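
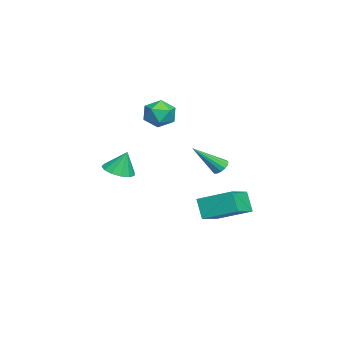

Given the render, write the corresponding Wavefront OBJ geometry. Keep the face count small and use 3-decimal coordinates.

v -1.31 -2.414 -0.399
v -0.697 -3.037 -0.183
v -1.29 -1.946 0.899
v -0.438 -2.628 -0.335
v -0.456 -2.151 -0.507
v -0.745 -1.758 -0.644
v -1.213 -1.573 -0.704
v -1.712 -1.655 -0.667
v -2.084 -1.979 -0.545
v -2.209 -2.44 -0.376
v -2.049 -2.894 -0.215
v -1.654 -3.195 -0.112
v -1.15 -3.248 -0.1
v 3.191 3.324 1.703
v 3.431 3.052 1.345
v 3.749 2.036 3.057
v 3.612 3.222 1.433
v 3.68 3.421 1.594
v 3.617 3.593 1.784
v 3.44 3.693 1.952
v 3.197 3.695 2.054
v 2.952 3.597 2.062
v 2.771 3.426 1.974
v 2.702 3.228 1.813
v 2.765 3.055 1.623
v 2.942 2.955 1.455
v 3.186 2.954 1.353
v 0.481 1.822 -1.531
v 0.918 3.643 -0.747
v -0.989 2.406 -2.069
v -0.552 4.227 -1.285
v 1.032 2.173 -2.655
v 1.469 3.994 -1.871
v -0.438 2.757 -3.193
v -0.001 4.578 -2.409
v -4.504 -0.351 2.318
v -4.231 0.097 3.156
v -3.349 -1.437 2.524
v -3.076 -0.989 3.362
v -3.94 -1.467 3.316
v -4.654 -0.795 3.188
v -2.926 -0.545 2.492
v -3.64 0.127 2.364
v -3.256 -0.022 3.263
v -3.883 -0.592 3.772
v -3.697 -0.748 1.908
v -4.324 -1.318 2.417
f 2 1 4
f 2 4 3
f 4 1 5
f 4 5 3
f 5 1 6
f 5 6 3
f 6 1 7
f 6 7 3
f 7 1 8
f 7 8 3
f 8 1 9
f 8 9 3
f 9 1 10
f 9 10 3
f 10 1 11
f 10 11 3
f 11 1 12
f 11 12 3
f 12 1 13
f 12 13 3
f 13 1 2
f 13 2 3
f 15 14 17
f 15 17 16
f 17 14 18
f 17 18 16
f 18 14 19
f 18 19 16
f 19 14 20
f 19 20 16
f 20 14 21
f 20 21 16
f 21 14 22
f 21 22 16
f 22 14 23
f 22 23 16
f 23 14 24
f 23 24 16
f 24 14 25
f 24 25 16
f 25 14 26
f 25 26 16
f 26 14 27
f 26 27 16
f 27 14 15
f 27 15 16
f 29 31 28
f 32 29 28
f 28 31 30
f 30 32 28
f 29 35 31
f 33 29 32
f 33 35 29
f 31 35 30
f 34 32 30
f 30 35 34
f 34 33 32
f 35 33 34
f 36 47 41
f 36 41 37
f 36 37 43
f 36 43 46
f 36 46 47
f 37 41 45
f 41 47 40
f 47 46 38
f 46 43 42
f 43 37 44
f 39 45 40
f 39 40 38
f 39 38 42
f 39 42 44
f 39 44 45
f 40 45 41
f 38 40 47
f 42 38 46
f 44 42 43
f 45 44 37



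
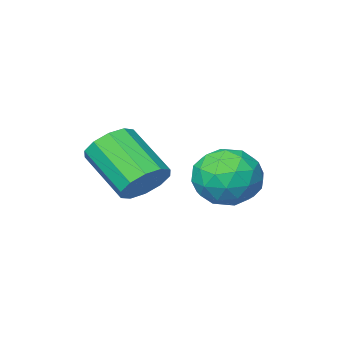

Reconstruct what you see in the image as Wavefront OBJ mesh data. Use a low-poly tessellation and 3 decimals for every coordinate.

v -0.656 -1.683 -3.657
v 0.18 -1.581 -3.765
v 0.513 -3.094 -2.632
v -0.324 -3.197 -2.523
v 0.035 -1.299 -3.347
v 0.368 -2.812 -2.213
v -0.374 -1.164 -3.046
v -0.041 -2.677 -1.912
v -0.891 -1.227 -2.979
v -0.559 -2.741 -1.845
v -1.319 -1.465 -3.171
v -0.986 -2.978 -2.037
v -1.493 -1.786 -3.548
v -1.16 -3.299 -2.415
v -1.348 -2.068 -3.967
v -1.015 -3.581 -2.833
v -0.939 -2.203 -4.268
v -0.606 -3.716 -3.134
v -0.421 -2.139 -4.335
v -0.089 -3.653 -3.201
v 0.006 -1.902 -4.143
v 0.339 -3.415 -3.009
v -2.963 -0.563 -4.301
v -2.42 -0.895 -3.385
v -3.96 -2.065 -4.255
v -3.417 -2.397 -3.339
v -4.108 -1.523 -3.292
v -3.492 -0.595 -3.321
v -2.888 -2.365 -4.319
v -2.272 -1.437 -4.348
v -2.374 -2.008 -3.397
v -3.128 -1.488 -2.762
v -3.252 -1.472 -4.878
v -4.006 -0.952 -4.243
v -2.604 -0.597 -3.847
v -3.776 -2.363 -3.793
v -4.182 -1.849 -3.765
v -3.863 -2.044 -3.227
v -3.234 -0.421 -3.809
v -2.915 -0.616 -3.271
v -3.907 -0.985 -3.216
v -3.465 -2.344 -4.369
v -3.146 -2.539 -3.831
v -2.517 -0.916 -4.413
v -2.198 -1.111 -3.875
v -2.473 -1.975 -4.424
v -2.258 -1.447 -3.316
v -2.844 -2.329 -3.289
v -2.533 -2.311 -3.865
v -2.171 -1.765 -3.882
v -2.701 -1.141 -2.943
v -3.287 -2.024 -2.915
v -3.693 -1.51 -2.888
v -3.331 -0.965 -2.905
v -2.674 -1.795 -2.949
v -3.093 -0.936 -4.725
v -3.679 -1.819 -4.697
v -3.049 -1.995 -4.735
v -2.687 -1.45 -4.752
v -3.536 -0.631 -4.351
v -4.122 -1.513 -4.324
v -4.209 -1.195 -3.758
v -3.847 -0.649 -3.775
v -3.706 -1.165 -4.691
f 2 1 5
f 2 5 3
f 3 5 6
f 3 6 4
f 5 1 7
f 5 7 6
f 6 7 8
f 6 8 4
f 7 1 9
f 7 9 8
f 8 9 10
f 8 10 4
f 9 1 11
f 9 11 10
f 10 11 12
f 10 12 4
f 11 1 13
f 11 13 12
f 12 13 14
f 12 14 4
f 13 1 15
f 13 15 14
f 14 15 16
f 14 16 4
f 15 1 17
f 15 17 16
f 16 17 18
f 16 18 4
f 17 1 19
f 17 19 18
f 18 19 20
f 18 20 4
f 19 1 21
f 19 21 20
f 20 21 22
f 20 22 4
f 21 1 2
f 21 2 22
f 22 2 3
f 22 3 4
f 23 60 39
f 60 34 63
f 39 63 28
f 60 63 39
f 23 39 35
f 39 28 40
f 35 40 24
f 39 40 35
f 23 35 44
f 35 24 45
f 44 45 30
f 35 45 44
f 23 44 56
f 44 30 59
f 56 59 33
f 44 59 56
f 23 56 60
f 56 33 64
f 60 64 34
f 56 64 60
f 24 40 51
f 40 28 54
f 51 54 32
f 40 54 51
f 28 63 41
f 63 34 62
f 41 62 27
f 63 62 41
f 34 64 61
f 64 33 57
f 61 57 25
f 64 57 61
f 33 59 58
f 59 30 46
f 58 46 29
f 59 46 58
f 30 45 50
f 45 24 47
f 50 47 31
f 45 47 50
f 26 52 38
f 52 32 53
f 38 53 27
f 52 53 38
f 26 38 36
f 38 27 37
f 36 37 25
f 38 37 36
f 26 36 43
f 36 25 42
f 43 42 29
f 36 42 43
f 26 43 48
f 43 29 49
f 48 49 31
f 43 49 48
f 26 48 52
f 48 31 55
f 52 55 32
f 48 55 52
f 27 53 41
f 53 32 54
f 41 54 28
f 53 54 41
f 25 37 61
f 37 27 62
f 61 62 34
f 37 62 61
f 29 42 58
f 42 25 57
f 58 57 33
f 42 57 58
f 31 49 50
f 49 29 46
f 50 46 30
f 49 46 50
f 32 55 51
f 55 31 47
f 51 47 24
f 55 47 51



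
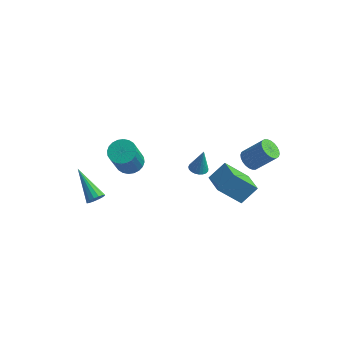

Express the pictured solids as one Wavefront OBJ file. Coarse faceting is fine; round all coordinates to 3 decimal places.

v -3.657 0.608 -3.932
v -3.111 0.071 -4.252
v -3.016 -0.965 -2.347
v -3.563 -0.428 -2.028
v -2.914 0.301 -4.136
v -2.819 -0.735 -2.232
v -2.83 0.577 -3.99
v -2.735 -0.459 -2.086
v -2.872 0.858 -3.835
v -2.777 -0.178 -1.931
v -3.033 1.101 -3.695
v -2.939 0.065 -1.79
v -3.29 1.269 -3.591
v -3.195 0.233 -1.686
v -3.602 1.337 -3.539
v -3.508 0.301 -1.634
v -3.923 1.293 -3.546
v -3.829 0.257 -1.642
v -4.204 1.145 -3.613
v -4.109 0.109 -1.708
v -4.401 0.915 -3.728
v -4.306 -0.121 -1.824
v -4.485 0.639 -3.874
v -4.39 -0.397 -1.97
v -4.443 0.358 -4.029
v -4.348 -0.678 -2.125
v -4.281 0.115 -4.17
v -4.187 -0.921 -2.265
v -4.025 -0.053 -4.274
v -3.93 -1.089 -2.369
v -3.712 -0.121 -4.326
v -3.618 -1.157 -2.421
v -3.391 -0.077 -4.318
v -3.297 -1.113 -2.414
v -3.126 -4.163 -2.747
v -2.771 -4.036 -2.347
v -4.714 -3.237 -1.633
v -2.765 -3.813 -2.524
v -2.856 -3.684 -2.761
v -3.019 -3.684 -2.994
v -3.211 -3.812 -3.161
v -3.38 -4.034 -3.217
v -3.481 -4.291 -3.147
v -3.487 -4.513 -2.97
v -3.396 -4.642 -2.733
v -3.233 -4.643 -2.5
v -3.041 -4.515 -2.333
v -2.872 -4.293 -2.277
v 3.265 0.448 -4.385
v 2.189 -0.342 -2.95
v 2.274 1.398 -4.605
v 1.199 0.608 -3.17
v 3.841 1.252 -3.51
v 2.766 0.462 -2.075
v 2.851 2.202 -3.73
v 1.775 1.412 -2.295
v 2.722 2.562 -2.641
v 3.177 2.772 -3.115
v 4.234 3.148 -1.933
v 3.778 2.938 -1.459
v 3.042 3 -3.067
v 4.099 3.376 -1.885
v 2.859 3.161 -2.954
v 3.915 3.537 -1.772
v 2.654 3.231 -2.794
v 3.711 3.608 -1.611
v 2.46 3.2 -2.61
v 3.517 3.576 -1.428
v 2.305 3.071 -2.431
v 3.362 3.447 -1.249
v 2.214 2.864 -2.284
v 3.271 3.24 -1.102
v 2.201 2.612 -2.192
v 3.257 2.988 -1.009
v 2.266 2.352 -2.167
v 3.323 2.728 -0.985
v 2.401 2.124 -2.215
v 3.458 2.5 -1.033
v 2.585 1.963 -2.328
v 3.641 2.339 -1.146
v 2.789 1.892 -2.489
v 3.846 2.269 -1.306
v 2.983 1.924 -2.672
v 4.04 2.3 -1.49
v 3.138 2.053 -2.851
v 4.195 2.429 -1.669
v 3.229 2.26 -2.998
v 4.286 2.636 -1.816
v 3.243 2.512 -3.091
v 4.299 2.888 -1.908
v 1.519 -1.317 -0.461
v 1.949 -1.643 -0.488
v 1.741 -1.143 0.941
v 2.04 -1.441 -0.528
v 2.041 -1.219 -0.556
v 1.952 -1.013 -0.567
v 1.788 -0.86 -0.56
v 1.578 -0.786 -0.536
v 1.357 -0.804 -0.499
v 1.164 -0.91 -0.455
v 1.033 -1.087 -0.413
v 0.986 -1.304 -0.378
v 1.031 -1.523 -0.358
v 1.16 -1.707 -0.356
v 1.352 -1.823 -0.372
v 1.572 -1.851 -0.403
v 1.783 -1.788 -0.444
f 2 1 5
f 2 5 3
f 3 5 6
f 3 6 4
f 5 1 7
f 5 7 6
f 6 7 8
f 6 8 4
f 7 1 9
f 7 9 8
f 8 9 10
f 8 10 4
f 9 1 11
f 9 11 10
f 10 11 12
f 10 12 4
f 11 1 13
f 11 13 12
f 12 13 14
f 12 14 4
f 13 1 15
f 13 15 14
f 14 15 16
f 14 16 4
f 15 1 17
f 15 17 16
f 16 17 18
f 16 18 4
f 17 1 19
f 17 19 18
f 18 19 20
f 18 20 4
f 19 1 21
f 19 21 20
f 20 21 22
f 20 22 4
f 21 1 23
f 21 23 22
f 22 23 24
f 22 24 4
f 23 1 25
f 23 25 24
f 24 25 26
f 24 26 4
f 25 1 27
f 25 27 26
f 26 27 28
f 26 28 4
f 27 1 29
f 27 29 28
f 28 29 30
f 28 30 4
f 29 1 31
f 29 31 30
f 30 31 32
f 30 32 4
f 31 1 33
f 31 33 32
f 32 33 34
f 32 34 4
f 33 1 2
f 33 2 34
f 34 2 3
f 34 3 4
f 36 35 38
f 36 38 37
f 38 35 39
f 38 39 37
f 39 35 40
f 39 40 37
f 40 35 41
f 40 41 37
f 41 35 42
f 41 42 37
f 42 35 43
f 42 43 37
f 43 35 44
f 43 44 37
f 44 35 45
f 44 45 37
f 45 35 46
f 45 46 37
f 46 35 47
f 46 47 37
f 47 35 48
f 47 48 37
f 48 35 36
f 48 36 37
f 50 52 49
f 53 50 49
f 49 52 51
f 51 53 49
f 50 56 52
f 54 50 53
f 54 56 50
f 52 56 51
f 55 53 51
f 51 56 55
f 55 54 53
f 56 54 55
f 58 57 61
f 58 61 59
f 59 61 62
f 59 62 60
f 61 57 63
f 61 63 62
f 62 63 64
f 62 64 60
f 63 57 65
f 63 65 64
f 64 65 66
f 64 66 60
f 65 57 67
f 65 67 66
f 66 67 68
f 66 68 60
f 67 57 69
f 67 69 68
f 68 69 70
f 68 70 60
f 69 57 71
f 69 71 70
f 70 71 72
f 70 72 60
f 71 57 73
f 71 73 72
f 72 73 74
f 72 74 60
f 73 57 75
f 73 75 74
f 74 75 76
f 74 76 60
f 75 57 77
f 75 77 76
f 76 77 78
f 76 78 60
f 77 57 79
f 77 79 78
f 78 79 80
f 78 80 60
f 79 57 81
f 79 81 80
f 80 81 82
f 80 82 60
f 81 57 83
f 81 83 82
f 82 83 84
f 82 84 60
f 83 57 85
f 83 85 84
f 84 85 86
f 84 86 60
f 85 57 87
f 85 87 86
f 86 87 88
f 86 88 60
f 87 57 89
f 87 89 88
f 88 89 90
f 88 90 60
f 89 57 58
f 89 58 90
f 90 58 59
f 90 59 60
f 92 91 94
f 92 94 93
f 94 91 95
f 94 95 93
f 95 91 96
f 95 96 93
f 96 91 97
f 96 97 93
f 97 91 98
f 97 98 93
f 98 91 99
f 98 99 93
f 99 91 100
f 99 100 93
f 100 91 101
f 100 101 93
f 101 91 102
f 101 102 93
f 102 91 103
f 102 103 93
f 103 91 104
f 103 104 93
f 104 91 105
f 104 105 93
f 105 91 106
f 105 106 93
f 106 91 107
f 106 107 93
f 107 91 92
f 107 92 93



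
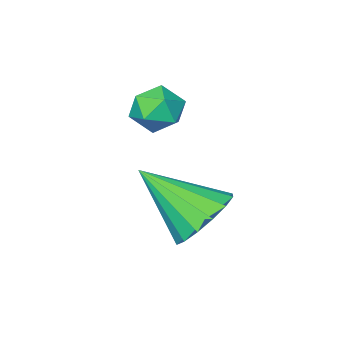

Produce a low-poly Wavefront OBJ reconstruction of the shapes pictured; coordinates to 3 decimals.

v -3.683 -1.253 0.447
v -3.168 -0.924 0.095
v -3.112 -2.236 0.365
v -2.597 -1.907 0.013
v -2.699 -1.772 0.696
v -3.052 -1.164 0.748
v -3.228 -1.996 -0.288
v -3.581 -1.388 -0.236
v -2.887 -1.384 -0.359
v -2.56 -1.245 0.249
v -3.72 -1.915 0.211
v -3.393 -1.776 0.819
v -2.917 0.546 -2.145
v -2.404 0.224 -2.837
v -2.043 -0.706 -0.915
v -2.151 0.582 -2.652
v -2.103 0.931 -2.331
v -2.273 1.176 -1.961
v -2.616 1.253 -1.639
v -3.04 1.14 -1.453
v -3.43 0.868 -1.452
v -3.683 0.509 -1.637
v -3.731 0.16 -1.958
v -3.561 -0.085 -2.329
v -3.218 -0.161 -2.65
v -2.794 -0.048 -2.836
f 1 12 6
f 1 6 2
f 1 2 8
f 1 8 11
f 1 11 12
f 2 6 10
f 6 12 5
f 12 11 3
f 11 8 7
f 8 2 9
f 4 10 5
f 4 5 3
f 4 3 7
f 4 7 9
f 4 9 10
f 5 10 6
f 3 5 12
f 7 3 11
f 9 7 8
f 10 9 2
f 14 13 16
f 14 16 15
f 16 13 17
f 16 17 15
f 17 13 18
f 17 18 15
f 18 13 19
f 18 19 15
f 19 13 20
f 19 20 15
f 20 13 21
f 20 21 15
f 21 13 22
f 21 22 15
f 22 13 23
f 22 23 15
f 23 13 24
f 23 24 15
f 24 13 25
f 24 25 15
f 25 13 26
f 25 26 15
f 26 13 14
f 26 14 15



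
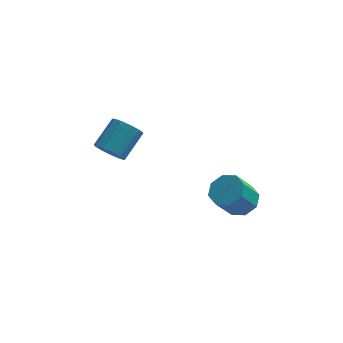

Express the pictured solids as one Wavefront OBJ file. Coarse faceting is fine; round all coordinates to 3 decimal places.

v 2.394 0.935 0.694
v 3.194 0.949 1.126
v 2.487 0.279 2.458
v 1.686 0.265 2.026
v 2.828 1.533 1.226
v 2.121 0.863 2.557
v 2.207 1.766 1.013
v 1.5 1.097 2.345
v 1.696 1.513 0.614
v 0.988 0.843 1.946
v 1.593 0.921 0.262
v 0.886 0.251 1.594
v 1.959 0.337 0.163
v 1.252 -0.333 1.494
v 2.58 0.103 0.375
v 1.873 -0.566 1.707
v 3.092 0.357 0.774
v 2.384 -0.313 2.106
v -3.738 2.406 2.627
v -3.049 2.351 2.15
v -2.274 3.499 3.135
v -2.962 3.554 3.613
v -3.316 2.693 1.96
v -2.54 3.841 2.946
v -3.716 2.944 1.983
v -2.941 4.092 2.968
v -4.123 3.025 2.21
v -3.348 4.173 3.195
v -4.408 2.908 2.57
v -3.633 4.057 3.555
v -4.48 2.633 2.948
v -3.705 3.781 3.933
v -4.317 2.285 3.224
v -3.541 3.433 4.209
v -3.969 1.976 3.311
v -3.194 3.124 4.296
v -3.548 1.803 3.181
v -2.773 2.951 4.166
v -3.187 1.822 2.875
v -2.412 2.97 3.86
v -3.001 2.026 2.491
v -2.226 3.174 3.476
f 2 1 5
f 2 5 3
f 3 5 6
f 3 6 4
f 5 1 7
f 5 7 6
f 6 7 8
f 6 8 4
f 7 1 9
f 7 9 8
f 8 9 10
f 8 10 4
f 9 1 11
f 9 11 10
f 10 11 12
f 10 12 4
f 11 1 13
f 11 13 12
f 12 13 14
f 12 14 4
f 13 1 15
f 13 15 14
f 14 15 16
f 14 16 4
f 15 1 17
f 15 17 16
f 16 17 18
f 16 18 4
f 17 1 2
f 17 2 18
f 18 2 3
f 18 3 4
f 20 19 23
f 20 23 21
f 21 23 24
f 21 24 22
f 23 19 25
f 23 25 24
f 24 25 26
f 24 26 22
f 25 19 27
f 25 27 26
f 26 27 28
f 26 28 22
f 27 19 29
f 27 29 28
f 28 29 30
f 28 30 22
f 29 19 31
f 29 31 30
f 30 31 32
f 30 32 22
f 31 19 33
f 31 33 32
f 32 33 34
f 32 34 22
f 33 19 35
f 33 35 34
f 34 35 36
f 34 36 22
f 35 19 37
f 35 37 36
f 36 37 38
f 36 38 22
f 37 19 39
f 37 39 38
f 38 39 40
f 38 40 22
f 39 19 41
f 39 41 40
f 40 41 42
f 40 42 22
f 41 19 20
f 41 20 42
f 42 20 21
f 42 21 22



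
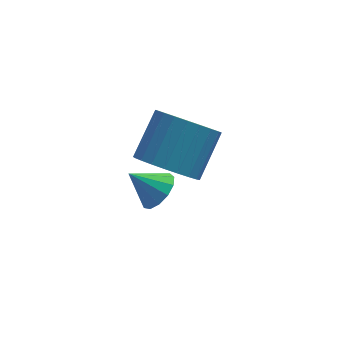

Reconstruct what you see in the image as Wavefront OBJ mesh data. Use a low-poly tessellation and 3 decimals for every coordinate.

v 3.426 -3.14 2.207
v 4.061 -2.97 1.607
v 4.708 -2.05 2.553
v 4.074 -2.22 3.153
v 3.827 -2.726 1.529
v 4.474 -1.805 2.475
v 3.532 -2.544 1.555
v 4.179 -1.624 2.5
v 3.221 -2.454 1.679
v 3.868 -1.533 2.625
v 2.941 -2.468 1.885
v 3.588 -1.547 2.83
v 2.735 -2.584 2.139
v 3.382 -1.663 3.085
v 2.634 -2.785 2.403
v 3.282 -1.864 3.349
v 2.654 -3.04 2.638
v 3.301 -2.12 3.584
v 2.792 -3.31 2.807
v 3.439 -2.39 3.753
v 3.026 -3.555 2.885
v 3.673 -2.634 3.831
v 3.321 -3.736 2.86
v 3.968 -2.816 3.805
v 3.632 -3.827 2.735
v 4.279 -2.906 3.681
v 3.912 -3.813 2.53
v 4.559 -2.892 3.475
v 4.118 -3.697 2.275
v 4.765 -2.776 3.221
v 4.218 -3.496 2.011
v 4.866 -2.575 2.957
v 4.199 -3.24 1.776
v 4.846 -2.32 2.722
v 3.313 -2.134 0.075
v 3.687 -2.333 0.527
v 2.567 -1.966 0.765
v 3.74 -1.989 0.5
v 3.657 -1.691 0.338
v 3.465 -1.533 0.092
v 3.224 -1.567 -0.159
v 3.012 -1.781 -0.336
v 2.895 -2.107 -0.383
v 2.911 -2.441 -0.284
v 3.054 -2.679 -0.071
v 3.28 -2.743 0.188
v 3.516 -2.614 0.411
f 2 1 5
f 2 5 3
f 3 5 6
f 3 6 4
f 5 1 7
f 5 7 6
f 6 7 8
f 6 8 4
f 7 1 9
f 7 9 8
f 8 9 10
f 8 10 4
f 9 1 11
f 9 11 10
f 10 11 12
f 10 12 4
f 11 1 13
f 11 13 12
f 12 13 14
f 12 14 4
f 13 1 15
f 13 15 14
f 14 15 16
f 14 16 4
f 15 1 17
f 15 17 16
f 16 17 18
f 16 18 4
f 17 1 19
f 17 19 18
f 18 19 20
f 18 20 4
f 19 1 21
f 19 21 20
f 20 21 22
f 20 22 4
f 21 1 23
f 21 23 22
f 22 23 24
f 22 24 4
f 23 1 25
f 23 25 24
f 24 25 26
f 24 26 4
f 25 1 27
f 25 27 26
f 26 27 28
f 26 28 4
f 27 1 29
f 27 29 28
f 28 29 30
f 28 30 4
f 29 1 31
f 29 31 30
f 30 31 32
f 30 32 4
f 31 1 33
f 31 33 32
f 32 33 34
f 32 34 4
f 33 1 2
f 33 2 34
f 34 2 3
f 34 3 4
f 36 35 38
f 36 38 37
f 38 35 39
f 38 39 37
f 39 35 40
f 39 40 37
f 40 35 41
f 40 41 37
f 41 35 42
f 41 42 37
f 42 35 43
f 42 43 37
f 43 35 44
f 43 44 37
f 44 35 45
f 44 45 37
f 45 35 46
f 45 46 37
f 46 35 47
f 46 47 37
f 47 35 36
f 47 36 37



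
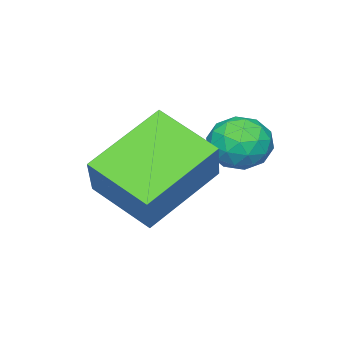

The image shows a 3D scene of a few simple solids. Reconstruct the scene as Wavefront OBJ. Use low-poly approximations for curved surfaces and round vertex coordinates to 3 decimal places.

v -1.169 0.327 0.913
v -0.543 0.466 0.931
v -1.017 -0.446 1.589
v -0.391 -0.307 1.607
v -0.817 0.099 1.862
v -0.911 0.576 1.445
v -0.649 -0.556 1.075
v -0.743 -0.079 0.658
v -0.222 -0.08 1.031
v -0.325 0.325 1.518
v -1.235 -0.305 1.002
v -1.338 0.1 1.489
v -0.869 0.464 0.863
v -0.691 -0.444 1.657
v -0.941 -0.206 1.807
v -0.573 -0.124 1.818
v -1.085 0.529 1.165
v -0.718 0.611 1.176
v -0.879 0.395 1.723
v -0.842 -0.591 1.344
v -0.475 -0.509 1.355
v -0.987 0.144 0.702
v -0.619 0.226 0.713
v -0.681 -0.375 0.797
v -0.313 0.225 0.932
v -0.223 -0.229 1.329
v -0.375 -0.376 1.017
v -0.43 -0.095 0.771
v -0.373 0.463 1.218
v -0.284 0.008 1.615
v -0.534 0.247 1.766
v -0.59 0.528 1.52
v -0.185 0.142 1.277
v -1.276 0.012 0.905
v -1.187 -0.443 1.302
v -0.97 -0.508 1
v -1.026 -0.227 0.754
v -1.337 0.249 1.191
v -1.247 -0.205 1.588
v -1.13 0.115 1.749
v -1.185 0.396 1.503
v -1.375 -0.122 1.243
v -0.706 -1.685 1.029
v 0.078 -1.137 2.078
v -0.746 -0.415 0.395
v 0.038 0.133 1.445
v 0.802 -2.093 0.115
v 1.586 -1.545 1.165
v 0.762 -0.823 -0.518
v 1.546 -0.275 0.531
f 1 38 17
f 38 12 41
f 17 41 6
f 38 41 17
f 1 17 13
f 17 6 18
f 13 18 2
f 17 18 13
f 1 13 22
f 13 2 23
f 22 23 8
f 13 23 22
f 1 22 34
f 22 8 37
f 34 37 11
f 22 37 34
f 1 34 38
f 34 11 42
f 38 42 12
f 34 42 38
f 2 18 29
f 18 6 32
f 29 32 10
f 18 32 29
f 6 41 19
f 41 12 40
f 19 40 5
f 41 40 19
f 12 42 39
f 42 11 35
f 39 35 3
f 42 35 39
f 11 37 36
f 37 8 24
f 36 24 7
f 37 24 36
f 8 23 28
f 23 2 25
f 28 25 9
f 23 25 28
f 4 30 16
f 30 10 31
f 16 31 5
f 30 31 16
f 4 16 14
f 16 5 15
f 14 15 3
f 16 15 14
f 4 14 21
f 14 3 20
f 21 20 7
f 14 20 21
f 4 21 26
f 21 7 27
f 26 27 9
f 21 27 26
f 4 26 30
f 26 9 33
f 30 33 10
f 26 33 30
f 5 31 19
f 31 10 32
f 19 32 6
f 31 32 19
f 3 15 39
f 15 5 40
f 39 40 12
f 15 40 39
f 7 20 36
f 20 3 35
f 36 35 11
f 20 35 36
f 9 27 28
f 27 7 24
f 28 24 8
f 27 24 28
f 10 33 29
f 33 9 25
f 29 25 2
f 33 25 29
f 44 46 43
f 47 44 43
f 43 46 45
f 45 47 43
f 44 50 46
f 48 44 47
f 48 50 44
f 46 50 45
f 49 47 45
f 45 50 49
f 49 48 47
f 50 48 49



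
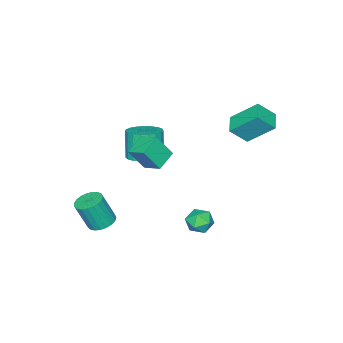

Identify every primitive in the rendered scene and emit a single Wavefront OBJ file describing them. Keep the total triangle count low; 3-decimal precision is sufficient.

v -2.876 2.804 2.772
v -2.137 2.186 3.718
v -3.45 4.163 4.108
v -2.711 3.544 5.053
v -1.949 3.476 2.487
v -1.21 2.857 3.432
v -2.523 4.834 3.822
v -1.784 4.216 4.768
v 1.114 -0.917 1.013
v 1.841 -1.618 1.038
v 1.413 -2.004 2.711
v 0.686 -1.303 2.687
v 2.046 -1.275 1.169
v 1.617 -1.661 2.842
v 2.089 -0.871 1.273
v 1.661 -1.257 2.947
v 1.964 -0.474 1.333
v 1.536 -0.86 3.006
v 1.692 -0.154 1.337
v 1.264 -0.541 3.011
v 1.32 0.034 1.285
v 0.892 -0.352 2.959
v 0.912 0.057 1.187
v 0.484 -0.329 2.86
v 0.54 -0.087 1.058
v 0.111 -0.474 2.731
v 0.266 -0.376 0.921
v -0.162 -0.762 2.595
v 0.14 -0.757 0.801
v -0.288 -1.144 2.474
v 0.181 -1.167 0.717
v -0.247 -1.553 2.39
v 0.384 -1.533 0.684
v -0.044 -1.919 2.358
v 0.714 -1.793 0.709
v 0.286 -2.179 2.382
v 1.112 -1.901 0.786
v 0.684 -2.287 2.459
v 1.511 -1.839 0.902
v 1.083 -2.225 2.575
v 3.376 -2.019 -3.409
v 4.158 -1.818 -3.551
v 4.606 -2.341 -1.834
v 3.824 -2.541 -1.691
v 4.032 -1.526 -3.43
v 4.479 -2.048 -1.712
v 3.791 -1.319 -3.304
v 4.239 -1.842 -1.587
v 3.479 -1.233 -3.197
v 3.927 -1.756 -1.479
v 3.149 -1.283 -3.126
v 3.597 -1.806 -1.409
v 2.859 -1.46 -3.104
v 3.306 -1.983 -1.387
v 2.658 -1.734 -3.135
v 3.105 -2.256 -1.417
v 2.581 -2.057 -3.213
v 3.028 -2.579 -1.496
v 2.642 -2.373 -3.325
v 3.089 -2.895 -1.608
v 2.829 -2.628 -3.452
v 3.277 -3.15 -1.734
v 3.112 -2.778 -3.571
v 3.559 -3.3 -1.853
v 3.44 -2.796 -3.662
v 3.887 -3.319 -1.944
v 3.757 -2.68 -3.709
v 4.204 -3.203 -1.991
v 4.008 -2.45 -3.704
v 4.455 -2.972 -1.987
v 4.15 -2.145 -3.649
v 4.598 -2.667 -1.931
v 2.628 1.182 3.185
v 2.713 2.284 3.654
v 3.781 1.294 2.714
v 3.866 2.395 3.184
v 3.194 0.605 4.436
v 3.279 1.706 4.906
v 4.347 0.716 3.966
v 4.432 1.818 4.435
v 1.599 3.499 -2.661
v 2.12 3.206 -2.069
v 0.6 2.714 -2.171
v 1.121 2.421 -1.579
v 0.861 3.221 -1.552
v 1.478 3.705 -1.855
v 1.242 2.215 -2.385
v 1.859 2.699 -2.688
v 1.899 2.412 -1.898
v 1.663 3.034 -1.383
v 1.057 2.886 -2.857
v 0.821 3.508 -2.342
f 2 4 1
f 5 2 1
f 1 4 3
f 3 5 1
f 2 8 4
f 6 2 5
f 6 8 2
f 4 8 3
f 7 5 3
f 3 8 7
f 7 6 5
f 8 6 7
f 10 9 13
f 10 13 11
f 11 13 14
f 11 14 12
f 13 9 15
f 13 15 14
f 14 15 16
f 14 16 12
f 15 9 17
f 15 17 16
f 16 17 18
f 16 18 12
f 17 9 19
f 17 19 18
f 18 19 20
f 18 20 12
f 19 9 21
f 19 21 20
f 20 21 22
f 20 22 12
f 21 9 23
f 21 23 22
f 22 23 24
f 22 24 12
f 23 9 25
f 23 25 24
f 24 25 26
f 24 26 12
f 25 9 27
f 25 27 26
f 26 27 28
f 26 28 12
f 27 9 29
f 27 29 28
f 28 29 30
f 28 30 12
f 29 9 31
f 29 31 30
f 30 31 32
f 30 32 12
f 31 9 33
f 31 33 32
f 32 33 34
f 32 34 12
f 33 9 35
f 33 35 34
f 34 35 36
f 34 36 12
f 35 9 37
f 35 37 36
f 36 37 38
f 36 38 12
f 37 9 39
f 37 39 38
f 38 39 40
f 38 40 12
f 39 9 10
f 39 10 40
f 40 10 11
f 40 11 12
f 42 41 45
f 42 45 43
f 43 45 46
f 43 46 44
f 45 41 47
f 45 47 46
f 46 47 48
f 46 48 44
f 47 41 49
f 47 49 48
f 48 49 50
f 48 50 44
f 49 41 51
f 49 51 50
f 50 51 52
f 50 52 44
f 51 41 53
f 51 53 52
f 52 53 54
f 52 54 44
f 53 41 55
f 53 55 54
f 54 55 56
f 54 56 44
f 55 41 57
f 55 57 56
f 56 57 58
f 56 58 44
f 57 41 59
f 57 59 58
f 58 59 60
f 58 60 44
f 59 41 61
f 59 61 60
f 60 61 62
f 60 62 44
f 61 41 63
f 61 63 62
f 62 63 64
f 62 64 44
f 63 41 65
f 63 65 64
f 64 65 66
f 64 66 44
f 65 41 67
f 65 67 66
f 66 67 68
f 66 68 44
f 67 41 69
f 67 69 68
f 68 69 70
f 68 70 44
f 69 41 71
f 69 71 70
f 70 71 72
f 70 72 44
f 71 41 42
f 71 42 72
f 72 42 43
f 72 43 44
f 74 76 73
f 77 74 73
f 73 76 75
f 75 77 73
f 74 80 76
f 78 74 77
f 78 80 74
f 76 80 75
f 79 77 75
f 75 80 79
f 79 78 77
f 80 78 79
f 81 92 86
f 81 86 82
f 81 82 88
f 81 88 91
f 81 91 92
f 82 86 90
f 86 92 85
f 92 91 83
f 91 88 87
f 88 82 89
f 84 90 85
f 84 85 83
f 84 83 87
f 84 87 89
f 84 89 90
f 85 90 86
f 83 85 92
f 87 83 91
f 89 87 88
f 90 89 82



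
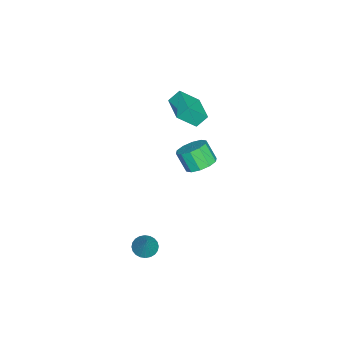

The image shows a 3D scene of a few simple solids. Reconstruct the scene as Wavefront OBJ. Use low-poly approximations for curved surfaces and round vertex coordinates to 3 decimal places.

v 3.511 2.856 -3.604
v 3.93 3.273 -3.94
v 4.269 3.164 -2.276
v 3.738 3.44 -3.869
v 3.51 3.519 -3.757
v 3.283 3.497 -3.622
v 3.09 3.377 -3.484
v 2.962 3.178 -3.365
v 2.916 2.93 -3.282
v 2.962 2.671 -3.248
v 3.091 2.44 -3.268
v 3.284 2.273 -3.339
v 3.511 2.194 -3.451
v 3.738 2.216 -3.586
v 3.931 2.336 -3.724
v 4.06 2.534 -3.843
v 4.105 2.782 -3.926
v 4.059 3.042 -3.96
v -2.799 3.299 2.162
v -3.107 3.813 2.806
v -1.393 4.144 2.16
v -1.701 4.658 2.805
v -2.259 2.402 3.135
v -2.567 2.916 3.78
v -0.853 3.247 3.134
v -1.161 3.761 3.778
v -3.111 3.965 -2.583
v -2.622 4.547 -2.1
v -2.92 3.896 -1.015
v -3.409 3.315 -1.497
v -3.143 4.741 -2.127
v -3.441 4.09 -1.041
v -3.652 4.638 -2.328
v -3.949 3.988 -1.242
v -3.954 4.279 -2.626
v -4.251 3.628 -1.541
v -3.934 3.8 -2.908
v -4.232 3.149 -1.822
v -3.6 3.384 -3.065
v -3.898 2.733 -1.98
v -3.079 3.19 -3.039
v -3.377 2.539 -1.953
v -2.571 3.292 -2.838
v -2.868 2.642 -1.752
v -2.269 3.652 -2.539
v -2.566 3.001 -1.454
v -2.288 4.131 -2.258
v -2.586 3.48 -1.172
f 2 1 4
f 2 4 3
f 4 1 5
f 4 5 3
f 5 1 6
f 5 6 3
f 6 1 7
f 6 7 3
f 7 1 8
f 7 8 3
f 8 1 9
f 8 9 3
f 9 1 10
f 9 10 3
f 10 1 11
f 10 11 3
f 11 1 12
f 11 12 3
f 12 1 13
f 12 13 3
f 13 1 14
f 13 14 3
f 14 1 15
f 14 15 3
f 15 1 16
f 15 16 3
f 16 1 17
f 16 17 3
f 17 1 18
f 17 18 3
f 18 1 2
f 18 2 3
f 20 22 19
f 23 20 19
f 19 22 21
f 21 23 19
f 20 26 22
f 24 20 23
f 24 26 20
f 22 26 21
f 25 23 21
f 21 26 25
f 25 24 23
f 26 24 25
f 28 27 31
f 28 31 29
f 29 31 32
f 29 32 30
f 31 27 33
f 31 33 32
f 32 33 34
f 32 34 30
f 33 27 35
f 33 35 34
f 34 35 36
f 34 36 30
f 35 27 37
f 35 37 36
f 36 37 38
f 36 38 30
f 37 27 39
f 37 39 38
f 38 39 40
f 38 40 30
f 39 27 41
f 39 41 40
f 40 41 42
f 40 42 30
f 41 27 43
f 41 43 42
f 42 43 44
f 42 44 30
f 43 27 45
f 43 45 44
f 44 45 46
f 44 46 30
f 45 27 47
f 45 47 46
f 46 47 48
f 46 48 30
f 47 27 28
f 47 28 48
f 48 28 29
f 48 29 30



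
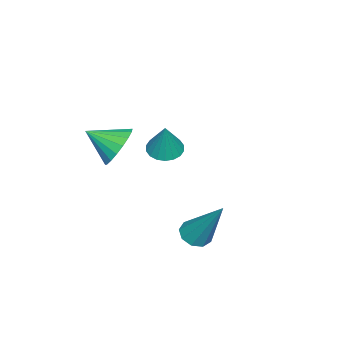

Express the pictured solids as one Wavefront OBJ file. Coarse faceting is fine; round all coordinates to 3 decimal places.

v -0.558 0.261 -1.889
v -0.061 0.634 -1.469
v -0.322 -0.681 -1.331
v -0.344 0.666 -1.295
v -0.67 0.618 -1.239
v -0.973 0.499 -1.311
v -1.194 0.333 -1.498
v -1.289 0.153 -1.762
v -1.24 -0.006 -2.052
v -1.055 -0.112 -2.309
v -0.772 -0.144 -2.483
v -0.447 -0.096 -2.539
v -0.143 0.023 -2.467
v 0.078 0.189 -2.28
v 0.173 0.369 -2.016
v 0.124 0.528 -1.726
v -3.064 0.57 -3.314
v -2.716 0.108 -3.362
v -2.636 0.77 -2.146
v -2.568 0.301 -3.449
v -2.518 0.547 -3.51
v -2.576 0.798 -3.531
v -2.731 1.003 -3.51
v -2.952 1.123 -3.45
v -3.195 1.133 -3.363
v -3.411 1.032 -3.266
v -3.559 0.839 -3.179
v -3.609 0.593 -3.119
v -3.551 0.342 -3.097
v -3.396 0.137 -3.119
v -3.175 0.017 -3.179
v -2.933 0.007 -3.266
v 0.591 3.159 -4.038
v 0.862 3.492 -4.314
v 1.009 4.141 -2.442
v 0.53 3.597 -4.292
v 0.227 3.497 -4.151
v 0.094 3.239 -3.957
v 0.194 2.943 -3.802
v 0.48 2.749 -3.757
v 0.818 2.746 -3.843
v 1.05 2.937 -4.021
v 1.067 3.231 -4.207
f 2 1 4
f 2 4 3
f 4 1 5
f 4 5 3
f 5 1 6
f 5 6 3
f 6 1 7
f 6 7 3
f 7 1 8
f 7 8 3
f 8 1 9
f 8 9 3
f 9 1 10
f 9 10 3
f 10 1 11
f 10 11 3
f 11 1 12
f 11 12 3
f 12 1 13
f 12 13 3
f 13 1 14
f 13 14 3
f 14 1 15
f 14 15 3
f 15 1 16
f 15 16 3
f 16 1 2
f 16 2 3
f 18 17 20
f 18 20 19
f 20 17 21
f 20 21 19
f 21 17 22
f 21 22 19
f 22 17 23
f 22 23 19
f 23 17 24
f 23 24 19
f 24 17 25
f 24 25 19
f 25 17 26
f 25 26 19
f 26 17 27
f 26 27 19
f 27 17 28
f 27 28 19
f 28 17 29
f 28 29 19
f 29 17 30
f 29 30 19
f 30 17 31
f 30 31 19
f 31 17 32
f 31 32 19
f 32 17 18
f 32 18 19
f 34 33 36
f 34 36 35
f 36 33 37
f 36 37 35
f 37 33 38
f 37 38 35
f 38 33 39
f 38 39 35
f 39 33 40
f 39 40 35
f 40 33 41
f 40 41 35
f 41 33 42
f 41 42 35
f 42 33 43
f 42 43 35
f 43 33 34
f 43 34 35



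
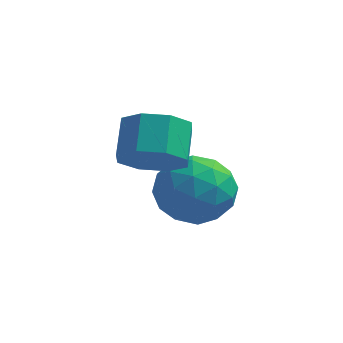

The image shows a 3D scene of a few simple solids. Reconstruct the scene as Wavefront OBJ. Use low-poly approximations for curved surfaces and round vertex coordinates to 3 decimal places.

v -2.099 -0.254 1.336
v -1.238 0.192 0.99
v -1.419 1.2 1.838
v -2.281 0.754 2.184
v -1.877 0.416 0.586
v -2.059 1.425 1.434
v -2.646 0.248 0.622
v -2.828 1.256 1.47
v -3.095 -0.215 1.076
v -3.277 0.794 1.924
v -2.961 -0.7 1.682
v -3.142 0.308 2.53
v -2.321 -0.925 2.086
v -2.503 0.084 2.934
v -1.552 -0.756 2.05
v -1.734 0.252 2.898
v -1.103 -0.294 1.596
v -1.285 0.715 2.444
v -2.1 1.92 -0.508
v -1.071 2.039 0.194
v -1.489 0.081 -1.094
v -0.46 0.2 -0.392
v -1.579 0.079 0.154
v -1.957 1.216 0.517
v -0.603 0.904 -1.417
v -0.981 2.041 -1.054
v -0.146 1.411 -0.368
v -0.749 0.901 0.603
v -1.811 1.219 -1.503
v -2.414 0.709 -0.532
v -1.639 2.141 -0.106
v -0.921 -0.021 -0.794
v -1.578 -0.092 -0.473
v -0.973 -0.022 -0.061
v -2.16 1.657 0.084
v -1.555 1.727 0.496
v -1.853 0.575 0.473
v -1.005 0.393 -1.396
v -0.4 0.463 -0.984
v -1.587 2.142 -0.839
v -0.982 2.212 -0.427
v -0.707 1.545 -1.373
v -0.491 1.842 -0.024
v -0.131 0.761 -0.368
v -0.216 1.175 -0.97
v -0.438 1.843 -0.757
v -0.845 1.542 0.547
v -0.485 0.461 0.203
v -1.143 0.39 0.524
v -1.365 1.058 0.737
v -0.301 1.173 0.217
v -2.075 1.659 -1.103
v -1.715 0.578 -1.447
v -1.195 1.062 -1.637
v -1.417 1.73 -1.424
v -2.429 1.359 -0.532
v -2.069 0.278 -0.876
v -2.122 0.277 -0.143
v -2.344 0.945 0.07
v -2.259 0.947 -1.117
f 2 1 5
f 2 5 3
f 3 5 6
f 3 6 4
f 5 1 7
f 5 7 6
f 6 7 8
f 6 8 4
f 7 1 9
f 7 9 8
f 8 9 10
f 8 10 4
f 9 1 11
f 9 11 10
f 10 11 12
f 10 12 4
f 11 1 13
f 11 13 12
f 12 13 14
f 12 14 4
f 13 1 15
f 13 15 14
f 14 15 16
f 14 16 4
f 15 1 17
f 15 17 16
f 16 17 18
f 16 18 4
f 17 1 2
f 17 2 18
f 18 2 3
f 18 3 4
f 19 56 35
f 56 30 59
f 35 59 24
f 56 59 35
f 19 35 31
f 35 24 36
f 31 36 20
f 35 36 31
f 19 31 40
f 31 20 41
f 40 41 26
f 31 41 40
f 19 40 52
f 40 26 55
f 52 55 29
f 40 55 52
f 19 52 56
f 52 29 60
f 56 60 30
f 52 60 56
f 20 36 47
f 36 24 50
f 47 50 28
f 36 50 47
f 24 59 37
f 59 30 58
f 37 58 23
f 59 58 37
f 30 60 57
f 60 29 53
f 57 53 21
f 60 53 57
f 29 55 54
f 55 26 42
f 54 42 25
f 55 42 54
f 26 41 46
f 41 20 43
f 46 43 27
f 41 43 46
f 22 48 34
f 48 28 49
f 34 49 23
f 48 49 34
f 22 34 32
f 34 23 33
f 32 33 21
f 34 33 32
f 22 32 39
f 32 21 38
f 39 38 25
f 32 38 39
f 22 39 44
f 39 25 45
f 44 45 27
f 39 45 44
f 22 44 48
f 44 27 51
f 48 51 28
f 44 51 48
f 23 49 37
f 49 28 50
f 37 50 24
f 49 50 37
f 21 33 57
f 33 23 58
f 57 58 30
f 33 58 57
f 25 38 54
f 38 21 53
f 54 53 29
f 38 53 54
f 27 45 46
f 45 25 42
f 46 42 26
f 45 42 46
f 28 51 47
f 51 27 43
f 47 43 20
f 51 43 47



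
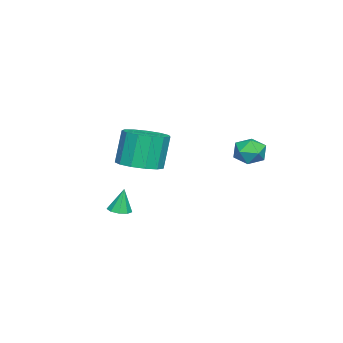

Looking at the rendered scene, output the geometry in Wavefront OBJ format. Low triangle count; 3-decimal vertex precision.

v -2.9 3.806 0.307
v -2.36 3.72 0.861
v -3.38 2.68 0.599
v -2.84 2.594 1.153
v -3.403 3.124 1.238
v -3.107 3.82 1.057
v -2.633 2.58 0.403
v -2.337 3.276 0.222
v -2.196 2.962 0.92
v -2.671 3.299 1.436
v -3.069 3.101 0.024
v -3.544 3.438 0.54
v 2.216 0.275 1.522
v 3.141 0.278 1.778
v 2.71 0.408 3.334
v 1.784 0.405 3.078
v 3.004 0.795 1.697
v 2.572 0.925 3.253
v 2.616 1.147 1.56
v 2.185 1.276 3.116
v 2.102 1.222 1.411
v 1.67 1.352 2.968
v 1.623 0.996 1.298
v 1.192 1.126 2.854
v 1.333 0.542 1.255
v 0.902 0.672 2.811
v 1.323 0.003 1.297
v 0.892 0.133 2.853
v 1.596 -0.45 1.411
v 1.165 -0.32 2.967
v 2.066 -0.672 1.56
v 1.635 -0.543 3.116
v 2.584 -0.594 1.696
v 2.153 -0.464 3.253
v 2.984 -0.24 1.778
v 2.553 -0.11 3.334
v -0.033 -1.425 -2.096
v 0.456 -1.616 -2.019
v -0.147 -1.255 -0.944
v 0.469 -1.257 -2.071
v 0.247 -0.977 -2.135
v -0.106 -0.907 -2.18
v -0.424 -1.08 -2.186
v -0.56 -1.414 -2.15
v -0.449 -1.754 -2.088
v -0.143 -1.94 -2.031
v 0.214 -1.885 -2.003
f 1 12 6
f 1 6 2
f 1 2 8
f 1 8 11
f 1 11 12
f 2 6 10
f 6 12 5
f 12 11 3
f 11 8 7
f 8 2 9
f 4 10 5
f 4 5 3
f 4 3 7
f 4 7 9
f 4 9 10
f 5 10 6
f 3 5 12
f 7 3 11
f 9 7 8
f 10 9 2
f 14 13 17
f 14 17 15
f 15 17 18
f 15 18 16
f 17 13 19
f 17 19 18
f 18 19 20
f 18 20 16
f 19 13 21
f 19 21 20
f 20 21 22
f 20 22 16
f 21 13 23
f 21 23 22
f 22 23 24
f 22 24 16
f 23 13 25
f 23 25 24
f 24 25 26
f 24 26 16
f 25 13 27
f 25 27 26
f 26 27 28
f 26 28 16
f 27 13 29
f 27 29 28
f 28 29 30
f 28 30 16
f 29 13 31
f 29 31 30
f 30 31 32
f 30 32 16
f 31 13 33
f 31 33 32
f 32 33 34
f 32 34 16
f 33 13 35
f 33 35 34
f 34 35 36
f 34 36 16
f 35 13 14
f 35 14 36
f 36 14 15
f 36 15 16
f 38 37 40
f 38 40 39
f 40 37 41
f 40 41 39
f 41 37 42
f 41 42 39
f 42 37 43
f 42 43 39
f 43 37 44
f 43 44 39
f 44 37 45
f 44 45 39
f 45 37 46
f 45 46 39
f 46 37 47
f 46 47 39
f 47 37 38
f 47 38 39



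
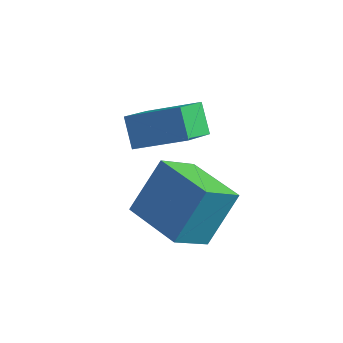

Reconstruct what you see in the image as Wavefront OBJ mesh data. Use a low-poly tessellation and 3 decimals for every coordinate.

v -1.869 1.827 -1.274
v -1.805 0.388 -0.371
v -0.167 2.419 -0.453
v -0.103 0.98 0.45
v -1.237 1.28 -2.19
v -1.173 -0.159 -1.287
v 0.465 1.872 -1.369
v 0.529 0.433 -0.466
v 0.374 -0.848 -3.163
v -0.061 -2.105 -2.121
v 0.761 0.375 -1.526
v 0.326 -0.882 -0.484
v 2.374 -1.518 -3.136
v 1.939 -2.775 -2.094
v 2.761 -0.295 -1.499
v 2.326 -1.552 -0.457
f 2 4 1
f 5 2 1
f 1 4 3
f 3 5 1
f 2 8 4
f 6 2 5
f 6 8 2
f 4 8 3
f 7 5 3
f 3 8 7
f 7 6 5
f 8 6 7
f 10 12 9
f 13 10 9
f 9 12 11
f 11 13 9
f 10 16 12
f 14 10 13
f 14 16 10
f 12 16 11
f 15 13 11
f 11 16 15
f 15 14 13
f 16 14 15



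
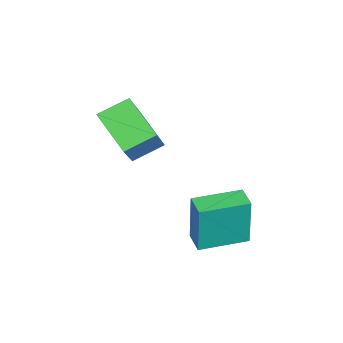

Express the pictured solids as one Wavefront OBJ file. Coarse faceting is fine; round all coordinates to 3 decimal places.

v -0.933 -1.115 1.023
v -1.896 -2.262 1.91
v 0.221 -1.069 2.338
v -0.742 -2.215 3.224
v -0.318 -2.025 0.516
v -1.281 -3.171 1.402
v 0.836 -1.978 1.83
v -0.127 -3.125 2.717
v -0.296 1.561 -2.035
v -0.184 1.612 -0.099
v 0.4 1.991 -2.087
v 0.512 2.042 -0.151
v 0.608 0.098 -2.049
v 0.72 0.149 -0.113
v 1.304 0.528 -2.101
v 1.416 0.579 -0.165
f 2 4 1
f 5 2 1
f 1 4 3
f 3 5 1
f 2 8 4
f 6 2 5
f 6 8 2
f 4 8 3
f 7 5 3
f 3 8 7
f 7 6 5
f 8 6 7
f 10 12 9
f 13 10 9
f 9 12 11
f 11 13 9
f 10 16 12
f 14 10 13
f 14 16 10
f 12 16 11
f 15 13 11
f 11 16 15
f 15 14 13
f 16 14 15



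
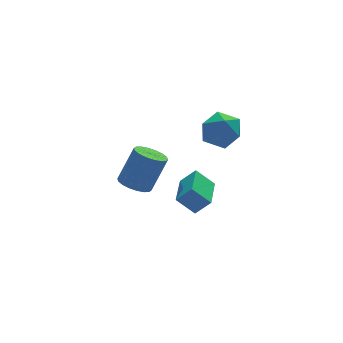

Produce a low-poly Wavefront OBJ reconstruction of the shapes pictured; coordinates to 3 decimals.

v 1.283 0.088 -4.475
v 0.458 0.669 -3.533
v 2.383 1.917 -4.639
v 1.558 2.497 -3.698
v 2.022 -0.277 -3.602
v 1.197 0.303 -2.661
v 3.122 1.551 -3.767
v 2.297 2.132 -2.825
v 1.568 -0.312 2.68
v 2.74 -0.506 2.661
v 1.26 -2.194 2.919
v 2.432 -2.388 2.9
v 1.94 -1.816 3.818
v 2.13 -0.653 3.67
v 1.87 -2.047 1.91
v 2.06 -0.884 1.762
v 2.927 -1.578 2.185
v 2.97 -1.435 3.364
v 1.03 -1.265 2.216
v 1.073 -1.122 3.395
v -1.926 0.483 -1.385
v -1.361 1.127 -1.749
v -0.35 1.32 0.161
v -0.914 0.677 0.525
v -1.677 1.352 -1.605
v -0.666 1.546 0.306
v -2.042 1.405 -1.417
v -1.031 1.599 0.493
v -2.384 1.276 -1.223
v -1.373 1.469 0.688
v -2.635 0.99 -1.061
v -1.624 1.183 0.849
v -2.746 0.603 -0.963
v -1.734 0.796 0.947
v -2.694 0.193 -0.949
v -1.683 0.386 0.961
v -2.49 -0.16 -1.021
v -1.479 0.033 0.889
v -2.174 -0.386 -1.166
v -1.163 -0.192 0.745
v -1.809 -0.439 -1.353
v -0.798 -0.245 0.557
v -1.467 -0.309 -1.548
v -0.456 -0.116 0.363
v -1.216 -0.023 -1.709
v -0.205 0.17 0.201
v -1.106 0.364 -1.807
v -0.094 0.557 0.103
v -1.157 0.774 -1.821
v -0.146 0.967 0.089
f 2 4 1
f 5 2 1
f 1 4 3
f 3 5 1
f 2 8 4
f 6 2 5
f 6 8 2
f 4 8 3
f 7 5 3
f 3 8 7
f 7 6 5
f 8 6 7
f 9 20 14
f 9 14 10
f 9 10 16
f 9 16 19
f 9 19 20
f 10 14 18
f 14 20 13
f 20 19 11
f 19 16 15
f 16 10 17
f 12 18 13
f 12 13 11
f 12 11 15
f 12 15 17
f 12 17 18
f 13 18 14
f 11 13 20
f 15 11 19
f 17 15 16
f 18 17 10
f 22 21 25
f 22 25 23
f 23 25 26
f 23 26 24
f 25 21 27
f 25 27 26
f 26 27 28
f 26 28 24
f 27 21 29
f 27 29 28
f 28 29 30
f 28 30 24
f 29 21 31
f 29 31 30
f 30 31 32
f 30 32 24
f 31 21 33
f 31 33 32
f 32 33 34
f 32 34 24
f 33 21 35
f 33 35 34
f 34 35 36
f 34 36 24
f 35 21 37
f 35 37 36
f 36 37 38
f 36 38 24
f 37 21 39
f 37 39 38
f 38 39 40
f 38 40 24
f 39 21 41
f 39 41 40
f 40 41 42
f 40 42 24
f 41 21 43
f 41 43 42
f 42 43 44
f 42 44 24
f 43 21 45
f 43 45 44
f 44 45 46
f 44 46 24
f 45 21 47
f 45 47 46
f 46 47 48
f 46 48 24
f 47 21 49
f 47 49 48
f 48 49 50
f 48 50 24
f 49 21 22
f 49 22 50
f 50 22 23
f 50 23 24



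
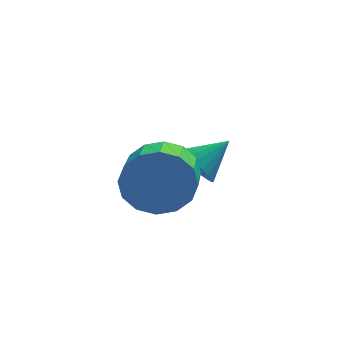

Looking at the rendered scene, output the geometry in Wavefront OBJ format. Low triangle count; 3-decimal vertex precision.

v 0.203 3.418 -3.225
v 0.658 3.134 -3.675
v 1.137 3.822 -2.535
v 0.623 3.401 -3.785
v 0.516 3.672 -3.797
v 0.354 3.898 -3.711
v 0.166 4.041 -3.541
v -0.015 4.076 -3.316
v -0.159 3.998 -3.076
v -0.24 3.819 -2.861
v -0.245 3.571 -2.709
v -0.172 3.296 -2.646
v -0.034 3.042 -2.684
v 0.144 2.853 -2.815
v 0.333 2.762 -3.017
v 0.499 2.784 -3.255
v 0.614 2.916 -3.488
v -0.714 2.149 -2.75
v -0.3 1.865 -3.556
v -0.553 -0.034 -3.017
v -0.966 0.251 -2.21
v 0.068 1.908 -3.233
v -0.185 0.009 -2.693
v 0.226 2.016 -2.78
v -0.026 0.117 -2.24
v 0.133 2.159 -2.319
v -0.12 0.26 -1.779
v -0.187 2.3 -1.973
v -0.44 0.401 -1.434
v -0.649 2.4 -1.836
v -0.901 0.502 -1.296
v -1.127 2.434 -1.943
v -1.38 0.535 -1.404
v -1.495 2.391 -2.267
v -1.748 0.492 -1.727
v -1.654 2.283 -2.72
v -1.906 0.384 -2.18
v -1.56 2.14 -3.181
v -1.813 0.241 -2.641
v -1.24 1.999 -3.526
v -1.493 0.1 -2.987
v -0.779 1.898 -3.664
v -1.031 -0 -3.124
f 2 1 4
f 2 4 3
f 4 1 5
f 4 5 3
f 5 1 6
f 5 6 3
f 6 1 7
f 6 7 3
f 7 1 8
f 7 8 3
f 8 1 9
f 8 9 3
f 9 1 10
f 9 10 3
f 10 1 11
f 10 11 3
f 11 1 12
f 11 12 3
f 12 1 13
f 12 13 3
f 13 1 14
f 13 14 3
f 14 1 15
f 14 15 3
f 15 1 16
f 15 16 3
f 16 1 17
f 16 17 3
f 17 1 2
f 17 2 3
f 19 18 22
f 19 22 20
f 20 22 23
f 20 23 21
f 22 18 24
f 22 24 23
f 23 24 25
f 23 25 21
f 24 18 26
f 24 26 25
f 25 26 27
f 25 27 21
f 26 18 28
f 26 28 27
f 27 28 29
f 27 29 21
f 28 18 30
f 28 30 29
f 29 30 31
f 29 31 21
f 30 18 32
f 30 32 31
f 31 32 33
f 31 33 21
f 32 18 34
f 32 34 33
f 33 34 35
f 33 35 21
f 34 18 36
f 34 36 35
f 35 36 37
f 35 37 21
f 36 18 38
f 36 38 37
f 37 38 39
f 37 39 21
f 38 18 40
f 38 40 39
f 39 40 41
f 39 41 21
f 40 18 42
f 40 42 41
f 41 42 43
f 41 43 21
f 42 18 19
f 42 19 43
f 43 19 20
f 43 20 21



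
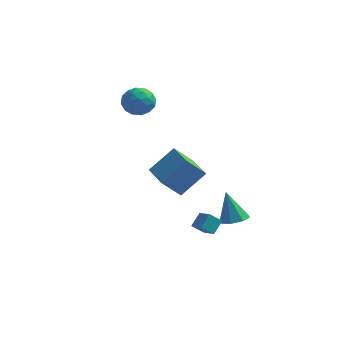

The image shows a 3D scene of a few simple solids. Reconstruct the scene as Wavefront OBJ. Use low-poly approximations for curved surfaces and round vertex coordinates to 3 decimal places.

v -3.606 3.507 4.324
v -2.521 3.36 4.464
v -3.699 1.96 3.436
v -2.614 1.813 3.576
v -3.296 1.751 4.442
v -3.239 2.708 4.991
v -2.981 2.612 2.909
v -2.924 3.569 3.458
v -2.135 2.808 3.59
v -2.329 2.276 4.538
v -3.891 3.044 3.362
v -4.085 2.512 4.31
v -3.055 3.569 4.472
v -3.165 1.751 3.428
v -3.566 1.714 3.937
v -2.928 1.628 4.02
v -3.477 3.186 4.781
v -2.839 3.1 4.864
v -3.295 2.154 4.851
v -3.381 2.22 3.036
v -2.743 2.134 3.119
v -3.292 3.692 3.88
v -2.654 3.606 3.963
v -2.925 3.166 3.049
v -2.19 3.159 4.041
v -2.245 2.249 3.519
v -2.461 2.719 3.127
v -2.427 3.281 3.449
v -2.305 2.846 4.598
v -2.36 1.936 4.076
v -2.761 1.9 4.585
v -2.727 2.462 4.907
v -2.078 2.521 4.084
v -3.86 3.384 3.824
v -3.915 2.474 3.302
v -3.493 2.858 2.993
v -3.459 3.42 3.315
v -3.975 3.071 4.381
v -4.03 2.161 3.859
v -3.793 2.039 4.451
v -3.759 2.601 4.773
v -4.142 2.799 3.816
v 2.412 -1.689 -3.642
v 1.77 -2.041 -3.006
v 2.658 -0.921 -2.97
v 2.016 -1.273 -2.333
v 3.224 -2.347 -3.187
v 2.582 -2.699 -2.55
v 3.47 -1.579 -2.514
v 2.828 -1.931 -1.878
v 3.205 1.739 -4.423
v 4.095 1.854 -4.145
v 2.535 2.061 -2.417
v 3.788 2.472 -4.347
v 3.139 2.661 -4.594
v 2.529 2.309 -4.741
v 2.315 1.623 -4.702
v 2.622 1.005 -4.5
v 3.271 0.817 -4.253
v 3.881 1.168 -4.106
v 0.502 -0.151 -1.811
v -0.464 -0.842 -0.541
v -0.854 1.526 -1.93
v -1.82 0.835 -0.659
v 1.68 0.905 -0.341
v 0.714 0.214 0.93
v 0.324 2.582 -0.459
v -0.642 1.891 0.811
f 1 38 17
f 38 12 41
f 17 41 6
f 38 41 17
f 1 17 13
f 17 6 18
f 13 18 2
f 17 18 13
f 1 13 22
f 13 2 23
f 22 23 8
f 13 23 22
f 1 22 34
f 22 8 37
f 34 37 11
f 22 37 34
f 1 34 38
f 34 11 42
f 38 42 12
f 34 42 38
f 2 18 29
f 18 6 32
f 29 32 10
f 18 32 29
f 6 41 19
f 41 12 40
f 19 40 5
f 41 40 19
f 12 42 39
f 42 11 35
f 39 35 3
f 42 35 39
f 11 37 36
f 37 8 24
f 36 24 7
f 37 24 36
f 8 23 28
f 23 2 25
f 28 25 9
f 23 25 28
f 4 30 16
f 30 10 31
f 16 31 5
f 30 31 16
f 4 16 14
f 16 5 15
f 14 15 3
f 16 15 14
f 4 14 21
f 14 3 20
f 21 20 7
f 14 20 21
f 4 21 26
f 21 7 27
f 26 27 9
f 21 27 26
f 4 26 30
f 26 9 33
f 30 33 10
f 26 33 30
f 5 31 19
f 31 10 32
f 19 32 6
f 31 32 19
f 3 15 39
f 15 5 40
f 39 40 12
f 15 40 39
f 7 20 36
f 20 3 35
f 36 35 11
f 20 35 36
f 9 27 28
f 27 7 24
f 28 24 8
f 27 24 28
f 10 33 29
f 33 9 25
f 29 25 2
f 33 25 29
f 44 46 43
f 47 44 43
f 43 46 45
f 45 47 43
f 44 50 46
f 48 44 47
f 48 50 44
f 46 50 45
f 49 47 45
f 45 50 49
f 49 48 47
f 50 48 49
f 52 51 54
f 52 54 53
f 54 51 55
f 54 55 53
f 55 51 56
f 55 56 53
f 56 51 57
f 56 57 53
f 57 51 58
f 57 58 53
f 58 51 59
f 58 59 53
f 59 51 60
f 59 60 53
f 60 51 52
f 60 52 53
f 62 64 61
f 65 62 61
f 61 64 63
f 63 65 61
f 62 68 64
f 66 62 65
f 66 68 62
f 64 68 63
f 67 65 63
f 63 68 67
f 67 66 65
f 68 66 67



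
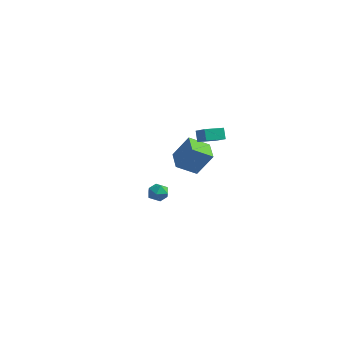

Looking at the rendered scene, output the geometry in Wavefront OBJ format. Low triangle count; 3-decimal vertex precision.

v -2.733 2.54 0.552
v -1.877 3.041 2.078
v -3.913 3.481 0.905
v -3.057 3.982 2.431
v -2.063 3.658 -0.191
v -1.207 4.159 1.335
v -3.243 4.599 0.162
v -2.387 5.1 1.688
v 2.372 -3.392 2.555
v 2.837 -3.858 2.371
v 1.563 -4.062 2.209
v 2.028 -4.528 2.025
v 1.923 -4.394 2.686
v 2.423 -3.98 2.9
v 1.977 -3.94 1.68
v 2.477 -3.526 1.894
v 2.593 -4.197 1.829
v 2.559 -4.477 2.452
v 1.841 -3.443 2.128
v 1.807 -3.723 2.751
v -1.517 3.105 2.805
v -1.846 3.305 3.563
v -1.031 4.232 2.719
v -1.359 4.431 3.477
v -0.401 2.669 3.403
v -0.729 2.868 4.161
v 0.086 3.795 3.317
v -0.243 3.995 4.075
f 2 4 1
f 5 2 1
f 1 4 3
f 3 5 1
f 2 8 4
f 6 2 5
f 6 8 2
f 4 8 3
f 7 5 3
f 3 8 7
f 7 6 5
f 8 6 7
f 9 20 14
f 9 14 10
f 9 10 16
f 9 16 19
f 9 19 20
f 10 14 18
f 14 20 13
f 20 19 11
f 19 16 15
f 16 10 17
f 12 18 13
f 12 13 11
f 12 11 15
f 12 15 17
f 12 17 18
f 13 18 14
f 11 13 20
f 15 11 19
f 17 15 16
f 18 17 10
f 22 24 21
f 25 22 21
f 21 24 23
f 23 25 21
f 22 28 24
f 26 22 25
f 26 28 22
f 24 28 23
f 27 25 23
f 23 28 27
f 27 26 25
f 28 26 27



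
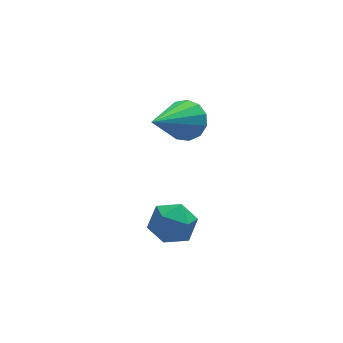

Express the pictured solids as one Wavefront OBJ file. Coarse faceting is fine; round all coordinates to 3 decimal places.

v -1.451 -1.73 -0.476
v -1.081 -1.67 -0.008
v -2.569 -2.73 0.536
v -1.298 -1.411 0.008
v -1.563 -1.253 -0.13
v -1.793 -1.247 -0.377
v -1.915 -1.394 -0.656
v -1.889 -1.648 -0.878
v -1.724 -1.927 -0.973
v -1.473 -2.144 -0.91
v -1.214 -2.23 -0.709
v -1.031 -2.156 -0.435
v -0.981 -1.947 -0.173
v -2.488 -2.816 -2.613
v -1.907 -2.718 -2.917
v -2.513 -3.822 -2.983
v -1.932 -3.724 -3.287
v -1.96 -3.749 -2.626
v -1.944 -3.127 -2.397
v -2.476 -3.413 -3.503
v -2.46 -2.791 -3.274
v -1.9 -3.087 -3.467
v -1.581 -3.295 -2.925
v -2.839 -3.245 -2.975
v -2.52 -3.453 -2.433
f 2 1 4
f 2 4 3
f 4 1 5
f 4 5 3
f 5 1 6
f 5 6 3
f 6 1 7
f 6 7 3
f 7 1 8
f 7 8 3
f 8 1 9
f 8 9 3
f 9 1 10
f 9 10 3
f 10 1 11
f 10 11 3
f 11 1 12
f 11 12 3
f 12 1 13
f 12 13 3
f 13 1 2
f 13 2 3
f 14 25 19
f 14 19 15
f 14 15 21
f 14 21 24
f 14 24 25
f 15 19 23
f 19 25 18
f 25 24 16
f 24 21 20
f 21 15 22
f 17 23 18
f 17 18 16
f 17 16 20
f 17 20 22
f 17 22 23
f 18 23 19
f 16 18 25
f 20 16 24
f 22 20 21
f 23 22 15



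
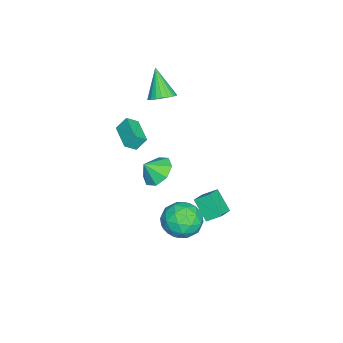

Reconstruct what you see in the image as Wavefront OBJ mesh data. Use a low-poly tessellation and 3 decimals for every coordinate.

v 3.146 1.15 0.625
v 4.168 0.971 1.073
v 3.04 1.966 1.194
v 4.062 1.786 1.642
v 3.758 1.974 -0.442
v 4.78 1.794 0.006
v 3.652 2.789 0.127
v 4.674 2.61 0.575
v -1.269 -4.207 1.073
v -0.857 -4.762 1.584
v -1.511 -3.668 1.855
v -1.099 -4.224 2.366
v 0.179 -3.296 0.894
v 0.591 -3.852 1.405
v -0.063 -2.758 1.676
v 0.349 -3.313 2.187
v 1.41 0.76 -2.816
v 2.317 0.08 -2.263
v 1.143 -0.72 -4.197
v 2.05 -1.4 -3.644
v 0.951 -1.215 -3.053
v 1.116 -0.301 -2.199
v 2.344 -0.339 -4.261
v 2.509 0.575 -3.407
v 2.895 -0.599 -3.156
v 2.034 -1.141 -2.409
v 1.426 0.501 -4.051
v 0.565 -0.041 -3.304
v 1.887 0.55 -2.418
v 1.573 -1.19 -4.042
v 0.927 -1.081 -3.694
v 1.46 -1.481 -3.369
v 1.181 0.326 -2.381
v 1.714 -0.074 -2.056
v 0.911 -0.835 -2.52
v 1.746 -0.566 -4.404
v 2.279 -0.966 -4.079
v 2 0.841 -3.091
v 2.533 0.441 -2.766
v 2.549 0.195 -3.94
v 2.76 -0.249 -2.618
v 2.603 -1.119 -3.429
v 2.776 -0.495 -3.792
v 2.872 0.042 -3.291
v 2.254 -0.567 -2.179
v 2.097 -1.437 -2.991
v 1.451 -1.329 -2.643
v 1.548 -0.791 -2.142
v 2.593 -0.967 -2.704
v 1.363 0.797 -3.469
v 1.206 -0.073 -4.281
v 1.912 0.151 -4.318
v 2.009 0.689 -3.817
v 0.857 0.479 -3.031
v 0.7 -0.391 -3.842
v 0.588 -0.682 -3.169
v 0.684 -0.145 -2.668
v 0.867 0.327 -3.756
v 3.775 -1.098 2.635
v 4.426 -1.517 1.971
v 4.145 -1.742 3.405
v 4.731 -0.9 2.34
v 4.476 -0.399 2.882
v 3.81 -0.308 3.279
v 3.124 -0.679 3.299
v 2.818 -1.296 2.93
v 3.073 -1.797 2.389
v 3.739 -1.888 1.991
v -2.844 -2.664 3.071
v -2.355 -2.198 3.571
v -3.876 -3.336 4.709
v -2.615 -1.977 3.497
v -2.915 -1.875 3.35
v -3.202 -1.909 3.155
v -3.428 -2.073 2.945
v -3.552 -2.34 2.757
v -3.554 -2.663 2.623
v -3.433 -2.986 2.567
v -3.21 -3.253 2.598
v -2.924 -3.418 2.71
v -2.624 -3.453 2.885
v -2.362 -3.351 3.092
v -2.183 -3.131 3.296
v -2.118 -2.829 3.46
v -2.179 -2.499 3.558
f 2 4 1
f 5 2 1
f 1 4 3
f 3 5 1
f 2 8 4
f 6 2 5
f 6 8 2
f 4 8 3
f 7 5 3
f 3 8 7
f 7 6 5
f 8 6 7
f 10 12 9
f 13 10 9
f 9 12 11
f 11 13 9
f 10 16 12
f 14 10 13
f 14 16 10
f 12 16 11
f 15 13 11
f 11 16 15
f 15 14 13
f 16 14 15
f 17 54 33
f 54 28 57
f 33 57 22
f 54 57 33
f 17 33 29
f 33 22 34
f 29 34 18
f 33 34 29
f 17 29 38
f 29 18 39
f 38 39 24
f 29 39 38
f 17 38 50
f 38 24 53
f 50 53 27
f 38 53 50
f 17 50 54
f 50 27 58
f 54 58 28
f 50 58 54
f 18 34 45
f 34 22 48
f 45 48 26
f 34 48 45
f 22 57 35
f 57 28 56
f 35 56 21
f 57 56 35
f 28 58 55
f 58 27 51
f 55 51 19
f 58 51 55
f 27 53 52
f 53 24 40
f 52 40 23
f 53 40 52
f 24 39 44
f 39 18 41
f 44 41 25
f 39 41 44
f 20 46 32
f 46 26 47
f 32 47 21
f 46 47 32
f 20 32 30
f 32 21 31
f 30 31 19
f 32 31 30
f 20 30 37
f 30 19 36
f 37 36 23
f 30 36 37
f 20 37 42
f 37 23 43
f 42 43 25
f 37 43 42
f 20 42 46
f 42 25 49
f 46 49 26
f 42 49 46
f 21 47 35
f 47 26 48
f 35 48 22
f 47 48 35
f 19 31 55
f 31 21 56
f 55 56 28
f 31 56 55
f 23 36 52
f 36 19 51
f 52 51 27
f 36 51 52
f 25 43 44
f 43 23 40
f 44 40 24
f 43 40 44
f 26 49 45
f 49 25 41
f 45 41 18
f 49 41 45
f 60 59 62
f 60 62 61
f 62 59 63
f 62 63 61
f 63 59 64
f 63 64 61
f 64 59 65
f 64 65 61
f 65 59 66
f 65 66 61
f 66 59 67
f 66 67 61
f 67 59 68
f 67 68 61
f 68 59 60
f 68 60 61
f 70 69 72
f 70 72 71
f 72 69 73
f 72 73 71
f 73 69 74
f 73 74 71
f 74 69 75
f 74 75 71
f 75 69 76
f 75 76 71
f 76 69 77
f 76 77 71
f 77 69 78
f 77 78 71
f 78 69 79
f 78 79 71
f 79 69 80
f 79 80 71
f 80 69 81
f 80 81 71
f 81 69 82
f 81 82 71
f 82 69 83
f 82 83 71
f 83 69 84
f 83 84 71
f 84 69 85
f 84 85 71
f 85 69 70
f 85 70 71



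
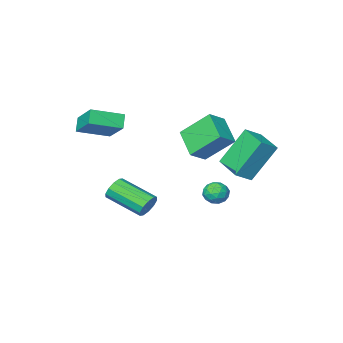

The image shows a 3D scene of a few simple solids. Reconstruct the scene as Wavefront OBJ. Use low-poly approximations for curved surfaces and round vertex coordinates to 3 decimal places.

v -2.033 1.351 2.372
v -2.302 -0.046 3.226
v -1.14 1.514 2.92
v -1.41 0.117 3.774
v -1.05 0.363 1.066
v -1.32 -1.034 1.92
v -0.158 0.526 1.614
v -0.427 -0.871 2.468
v -2.458 0.15 -1.726
v -1.777 0.189 -1.682
v -2.403 -0.949 -1.618
v -1.722 -0.91 -1.574
v -2.112 -0.668 -1.068
v -2.146 0.012 -1.134
v -2.034 -0.772 -2.166
v -2.068 -0.092 -2.232
v -1.515 -0.381 -1.953
v -1.563 -0.316 -1.275
v -2.617 -0.444 -2.025
v -2.665 -0.379 -1.347
v -2.123 0.266 -1.713
v -2.057 -1.026 -1.587
v -2.286 -0.884 -1.289
v -1.886 -0.861 -1.263
v -2.339 0.162 -1.392
v -1.939 0.185 -1.366
v -2.136 -0.319 -1.004
v -2.241 -0.945 -1.934
v -1.841 -0.922 -1.908
v -2.294 0.101 -2.037
v -1.894 0.124 -2.011
v -2.044 -0.441 -2.296
v -1.568 -0.046 -1.847
v -1.536 -0.692 -1.784
v -1.719 -0.611 -2.132
v -1.739 -0.211 -2.171
v -1.597 -0.008 -1.448
v -1.564 -0.654 -1.385
v -1.793 -0.512 -1.087
v -1.813 -0.112 -1.126
v -1.442 -0.343 -1.608
v -2.616 -0.106 -1.915
v -2.583 -0.752 -1.852
v -2.367 -0.648 -2.174
v -2.387 -0.248 -2.213
v -2.644 -0.068 -1.516
v -2.612 -0.714 -1.453
v -2.441 -0.549 -1.129
v -2.461 -0.149 -1.168
v -2.738 -0.417 -1.692
v 2.512 -2.139 2.373
v 2.185 -2.573 3.014
v 2.637 -0.616 3.468
v 2.31 -1.049 4.109
v 4.01 -2.591 2.831
v 3.683 -3.024 3.472
v 4.135 -1.067 3.926
v 3.808 -1.501 4.567
v -2.38 2.932 3.319
v -1.548 2.92 3.817
v -2.241 4.493 3.122
v -1.408 4.482 3.62
v -1.272 2.598 1.46
v -0.439 2.587 1.958
v -1.132 4.16 1.263
v -0.3 4.148 1.761
v 2.33 1.111 -0.813
v 2.787 1.153 -1.274
v 3.667 -0.428 -0.547
v 3.21 -0.471 -0.087
v 2.91 1.367 -0.956
v 3.789 -0.214 -0.23
v 2.812 1.483 -0.585
v 3.691 -0.098 0.142
v 2.529 1.457 -0.3
v 3.409 -0.125 0.426
v 2.171 1.298 -0.212
v 3.05 -0.283 0.515
v 1.873 1.068 -0.353
v 2.753 -0.513 0.374
v 1.751 0.854 -0.67
v 2.63 -0.727 0.056
v 1.849 0.738 -1.042
v 2.728 -0.843 -0.315
v 2.131 0.765 -1.326
v 3.011 -0.817 -0.6
v 2.49 0.923 -1.415
v 3.369 -0.658 -0.688
f 2 4 1
f 5 2 1
f 1 4 3
f 3 5 1
f 2 8 4
f 6 2 5
f 6 8 2
f 4 8 3
f 7 5 3
f 3 8 7
f 7 6 5
f 8 6 7
f 9 46 25
f 46 20 49
f 25 49 14
f 46 49 25
f 9 25 21
f 25 14 26
f 21 26 10
f 25 26 21
f 9 21 30
f 21 10 31
f 30 31 16
f 21 31 30
f 9 30 42
f 30 16 45
f 42 45 19
f 30 45 42
f 9 42 46
f 42 19 50
f 46 50 20
f 42 50 46
f 10 26 37
f 26 14 40
f 37 40 18
f 26 40 37
f 14 49 27
f 49 20 48
f 27 48 13
f 49 48 27
f 20 50 47
f 50 19 43
f 47 43 11
f 50 43 47
f 19 45 44
f 45 16 32
f 44 32 15
f 45 32 44
f 16 31 36
f 31 10 33
f 36 33 17
f 31 33 36
f 12 38 24
f 38 18 39
f 24 39 13
f 38 39 24
f 12 24 22
f 24 13 23
f 22 23 11
f 24 23 22
f 12 22 29
f 22 11 28
f 29 28 15
f 22 28 29
f 12 29 34
f 29 15 35
f 34 35 17
f 29 35 34
f 12 34 38
f 34 17 41
f 38 41 18
f 34 41 38
f 13 39 27
f 39 18 40
f 27 40 14
f 39 40 27
f 11 23 47
f 23 13 48
f 47 48 20
f 23 48 47
f 15 28 44
f 28 11 43
f 44 43 19
f 28 43 44
f 17 35 36
f 35 15 32
f 36 32 16
f 35 32 36
f 18 41 37
f 41 17 33
f 37 33 10
f 41 33 37
f 52 54 51
f 55 52 51
f 51 54 53
f 53 55 51
f 52 58 54
f 56 52 55
f 56 58 52
f 54 58 53
f 57 55 53
f 53 58 57
f 57 56 55
f 58 56 57
f 60 62 59
f 63 60 59
f 59 62 61
f 61 63 59
f 60 66 62
f 64 60 63
f 64 66 60
f 62 66 61
f 65 63 61
f 61 66 65
f 65 64 63
f 66 64 65
f 68 67 71
f 68 71 69
f 69 71 72
f 69 72 70
f 71 67 73
f 71 73 72
f 72 73 74
f 72 74 70
f 73 67 75
f 73 75 74
f 74 75 76
f 74 76 70
f 75 67 77
f 75 77 76
f 76 77 78
f 76 78 70
f 77 67 79
f 77 79 78
f 78 79 80
f 78 80 70
f 79 67 81
f 79 81 80
f 80 81 82
f 80 82 70
f 81 67 83
f 81 83 82
f 82 83 84
f 82 84 70
f 83 67 85
f 83 85 84
f 84 85 86
f 84 86 70
f 85 67 87
f 85 87 86
f 86 87 88
f 86 88 70
f 87 67 68
f 87 68 88
f 88 68 69
f 88 69 70



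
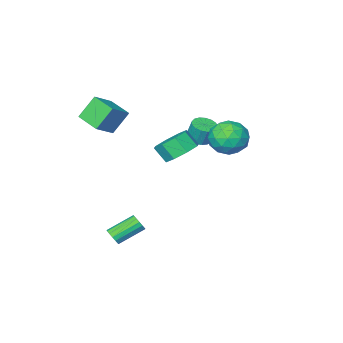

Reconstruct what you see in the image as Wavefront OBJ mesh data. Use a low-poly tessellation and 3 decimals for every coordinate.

v 0.98 -4.462 3.642
v 2.124 -4.189 4.401
v 0.828 -3.009 3.349
v 1.972 -2.736 4.108
v 1.848 -4.624 2.392
v 2.992 -4.351 3.151
v 1.696 -3.171 2.099
v 2.84 -2.898 2.858
v 3.5 -0.451 -3.562
v 3.772 -0.298 -3.146
v 2.391 0.025 -2.362
v 2.12 -0.129 -2.778
v 3.74 -0.075 -3.294
v 2.359 0.247 -2.511
v 3.644 0.046 -3.514
v 2.263 0.369 -2.73
v 3.509 0.035 -3.747
v 2.128 0.357 -2.963
v 3.372 -0.107 -3.93
v 1.991 0.215 -3.146
v 3.269 -0.341 -4.014
v 1.888 -0.019 -3.231
v 3.229 -0.605 -3.978
v 1.848 -0.282 -3.194
v 3.261 -0.827 -3.829
v 1.88 -0.505 -3.046
v 3.357 -0.949 -3.61
v 1.976 -0.626 -2.826
v 3.492 -0.937 -3.377
v 2.111 -0.615 -2.593
v 3.629 -0.795 -3.194
v 2.248 -0.473 -2.41
v 3.732 -0.561 -3.109
v 2.351 -0.239 -2.326
v -3.715 -3.36 0.051
v -3.036 -3.527 0.173
v -3.145 -3.167 1.271
v -3.825 -3 1.149
v -3.023 -3.203 0.069
v -3.132 -2.844 1.167
v -3.168 -2.916 -0.04
v -3.278 -2.557 1.058
v -3.439 -2.73 -0.127
v -3.548 -2.371 0.97
v -3.773 -2.689 -0.174
v -3.882 -2.33 0.923
v -4.094 -2.801 -0.169
v -4.203 -2.442 0.928
v -4.328 -3.041 -0.114
v -4.437 -2.682 0.984
v -4.422 -3.354 -0.021
v -4.531 -2.995 1.077
v -4.354 -3.668 0.089
v -4.463 -3.309 1.186
v -4.139 -3.912 0.19
v -4.249 -3.553 1.287
v -3.828 -4.029 0.259
v -3.937 -3.67 1.357
v -3.491 -3.993 0.281
v -3.6 -3.634 1.378
v -3.205 -3.811 0.25
v -3.314 -3.452 1.347
v -1.935 -2.297 -0.084
v -0.967 -2.358 -0.485
v -0.657 -3.004 0.362
v -1.625 -2.943 0.764
v -1.052 -1.738 0.02
v -0.742 -2.385 0.867
v -1.655 -1.445 0.463
v -1.345 -2.092 1.311
v -2.422 -1.652 0.587
v -2.112 -2.298 1.434
v -2.903 -2.236 0.318
v -2.593 -2.882 1.165
v -2.818 -2.855 -0.187
v -2.508 -3.502 0.66
v -2.215 -3.148 -0.631
v -1.905 -3.795 0.217
v -1.448 -2.942 -0.754
v -1.138 -3.588 0.093
v -1.594 3.482 3.182
v -0.572 3.075 3.275
v -2.268 1.845 3.425
v -1.246 1.438 3.518
v -1.653 2.095 4.307
v -1.236 3.107 4.157
v -1.604 1.813 2.543
v -1.187 2.825 2.393
v -0.578 2.044 2.881
v -0.608 2.218 3.971
v -2.232 2.702 2.729
v -2.262 2.876 3.819
v -1.024 3.422 3.207
v -1.816 1.498 3.493
v -2.055 1.884 3.956
v -1.455 1.645 4.011
v -1.414 3.441 3.725
v -0.814 3.201 3.78
v -1.449 2.626 4.386
v -2.026 1.719 2.92
v -1.426 1.479 2.975
v -1.385 3.275 2.689
v -0.785 3.036 2.744
v -1.391 2.294 2.314
v -0.427 2.576 3.03
v -0.823 1.615 3.173
v -1.033 1.835 2.6
v -0.788 2.429 2.512
v -0.445 2.679 3.671
v -0.841 1.717 3.814
v -1.08 2.103 4.277
v -0.835 2.698 4.189
v -0.448 2.073 3.439
v -1.999 3.203 2.886
v -2.395 2.241 3.029
v -2.005 2.222 2.511
v -1.76 2.817 2.423
v -2.017 3.305 3.527
v -2.413 2.344 3.67
v -2.052 2.491 4.188
v -1.807 3.085 4.1
v -2.392 2.847 3.261
f 2 4 1
f 5 2 1
f 1 4 3
f 3 5 1
f 2 8 4
f 6 2 5
f 6 8 2
f 4 8 3
f 7 5 3
f 3 8 7
f 7 6 5
f 8 6 7
f 10 9 13
f 10 13 11
f 11 13 14
f 11 14 12
f 13 9 15
f 13 15 14
f 14 15 16
f 14 16 12
f 15 9 17
f 15 17 16
f 16 17 18
f 16 18 12
f 17 9 19
f 17 19 18
f 18 19 20
f 18 20 12
f 19 9 21
f 19 21 20
f 20 21 22
f 20 22 12
f 21 9 23
f 21 23 22
f 22 23 24
f 22 24 12
f 23 9 25
f 23 25 24
f 24 25 26
f 24 26 12
f 25 9 27
f 25 27 26
f 26 27 28
f 26 28 12
f 27 9 29
f 27 29 28
f 28 29 30
f 28 30 12
f 29 9 31
f 29 31 30
f 30 31 32
f 30 32 12
f 31 9 33
f 31 33 32
f 32 33 34
f 32 34 12
f 33 9 10
f 33 10 34
f 34 10 11
f 34 11 12
f 36 35 39
f 36 39 37
f 37 39 40
f 37 40 38
f 39 35 41
f 39 41 40
f 40 41 42
f 40 42 38
f 41 35 43
f 41 43 42
f 42 43 44
f 42 44 38
f 43 35 45
f 43 45 44
f 44 45 46
f 44 46 38
f 45 35 47
f 45 47 46
f 46 47 48
f 46 48 38
f 47 35 49
f 47 49 48
f 48 49 50
f 48 50 38
f 49 35 51
f 49 51 50
f 50 51 52
f 50 52 38
f 51 35 53
f 51 53 52
f 52 53 54
f 52 54 38
f 53 35 55
f 53 55 54
f 54 55 56
f 54 56 38
f 55 35 57
f 55 57 56
f 56 57 58
f 56 58 38
f 57 35 59
f 57 59 58
f 58 59 60
f 58 60 38
f 59 35 61
f 59 61 60
f 60 61 62
f 60 62 38
f 61 35 36
f 61 36 62
f 62 36 37
f 62 37 38
f 64 63 67
f 64 67 65
f 65 67 68
f 65 68 66
f 67 63 69
f 67 69 68
f 68 69 70
f 68 70 66
f 69 63 71
f 69 71 70
f 70 71 72
f 70 72 66
f 71 63 73
f 71 73 72
f 72 73 74
f 72 74 66
f 73 63 75
f 73 75 74
f 74 75 76
f 74 76 66
f 75 63 77
f 75 77 76
f 76 77 78
f 76 78 66
f 77 63 79
f 77 79 78
f 78 79 80
f 78 80 66
f 79 63 64
f 79 64 80
f 80 64 65
f 80 65 66
f 81 118 97
f 118 92 121
f 97 121 86
f 118 121 97
f 81 97 93
f 97 86 98
f 93 98 82
f 97 98 93
f 81 93 102
f 93 82 103
f 102 103 88
f 93 103 102
f 81 102 114
f 102 88 117
f 114 117 91
f 102 117 114
f 81 114 118
f 114 91 122
f 118 122 92
f 114 122 118
f 82 98 109
f 98 86 112
f 109 112 90
f 98 112 109
f 86 121 99
f 121 92 120
f 99 120 85
f 121 120 99
f 92 122 119
f 122 91 115
f 119 115 83
f 122 115 119
f 91 117 116
f 117 88 104
f 116 104 87
f 117 104 116
f 88 103 108
f 103 82 105
f 108 105 89
f 103 105 108
f 84 110 96
f 110 90 111
f 96 111 85
f 110 111 96
f 84 96 94
f 96 85 95
f 94 95 83
f 96 95 94
f 84 94 101
f 94 83 100
f 101 100 87
f 94 100 101
f 84 101 106
f 101 87 107
f 106 107 89
f 101 107 106
f 84 106 110
f 106 89 113
f 110 113 90
f 106 113 110
f 85 111 99
f 111 90 112
f 99 112 86
f 111 112 99
f 83 95 119
f 95 85 120
f 119 120 92
f 95 120 119
f 87 100 116
f 100 83 115
f 116 115 91
f 100 115 116
f 89 107 108
f 107 87 104
f 108 104 88
f 107 104 108
f 90 113 109
f 113 89 105
f 109 105 82
f 113 105 109

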